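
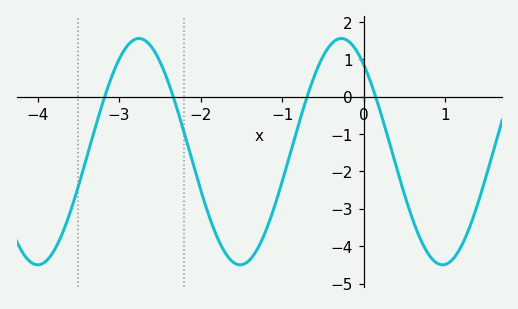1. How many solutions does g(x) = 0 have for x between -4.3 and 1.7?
4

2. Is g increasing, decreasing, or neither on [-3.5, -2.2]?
neither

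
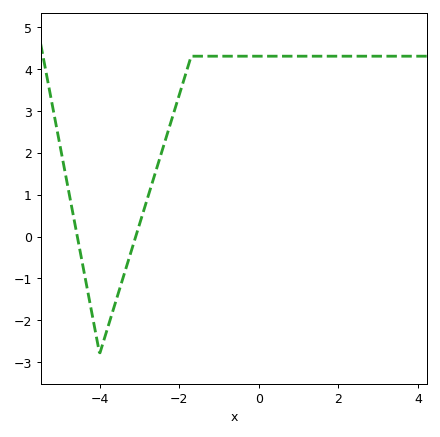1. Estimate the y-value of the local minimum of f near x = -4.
-2.79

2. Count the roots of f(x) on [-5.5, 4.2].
2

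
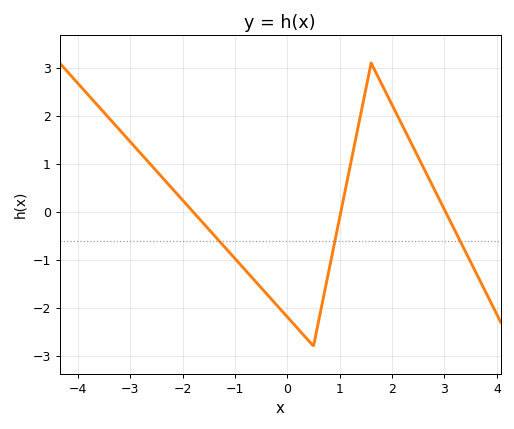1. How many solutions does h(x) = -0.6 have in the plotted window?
3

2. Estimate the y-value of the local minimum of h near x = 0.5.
-2.8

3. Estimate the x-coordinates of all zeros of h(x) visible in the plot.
-1.8, 1, 3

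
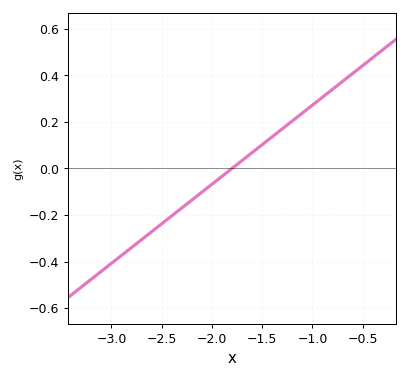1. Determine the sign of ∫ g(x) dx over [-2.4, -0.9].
positive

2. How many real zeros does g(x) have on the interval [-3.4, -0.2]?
1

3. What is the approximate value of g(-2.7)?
-0.306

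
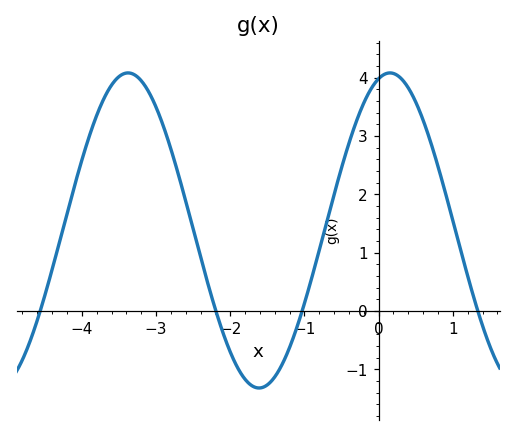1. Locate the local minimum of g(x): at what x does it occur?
-1.6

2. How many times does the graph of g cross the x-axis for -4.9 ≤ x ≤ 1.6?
4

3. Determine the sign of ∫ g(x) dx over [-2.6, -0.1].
positive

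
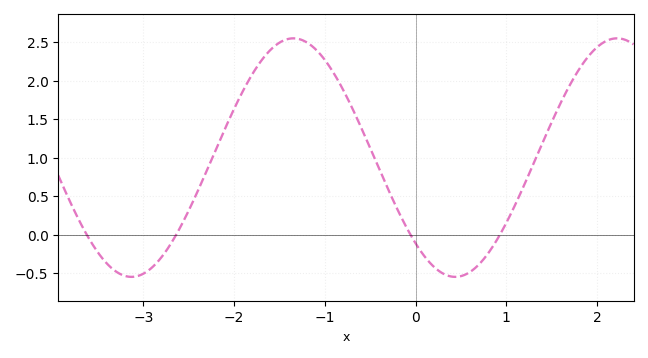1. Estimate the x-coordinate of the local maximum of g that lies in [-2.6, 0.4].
-1.35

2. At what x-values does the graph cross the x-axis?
-3.63, -2.64, -0.057, 0.932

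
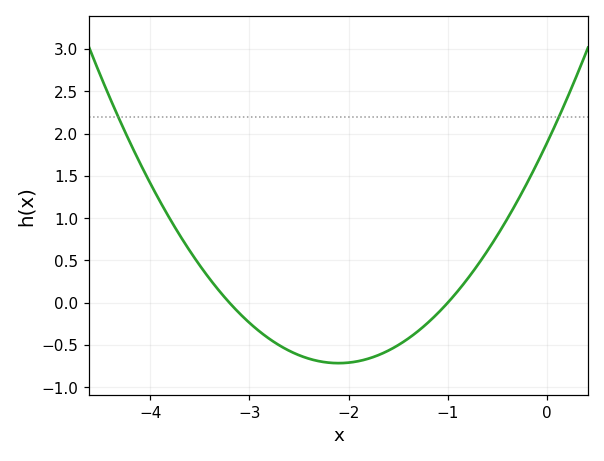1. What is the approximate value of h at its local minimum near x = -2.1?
-0.7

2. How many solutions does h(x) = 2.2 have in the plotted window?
2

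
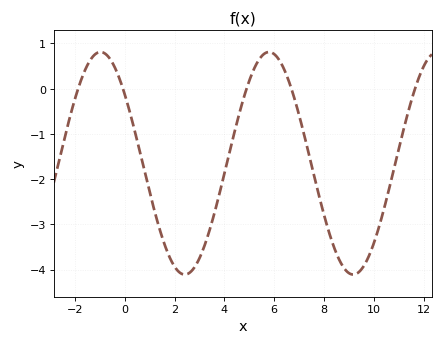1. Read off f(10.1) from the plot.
-3.24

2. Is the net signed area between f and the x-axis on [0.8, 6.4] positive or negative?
negative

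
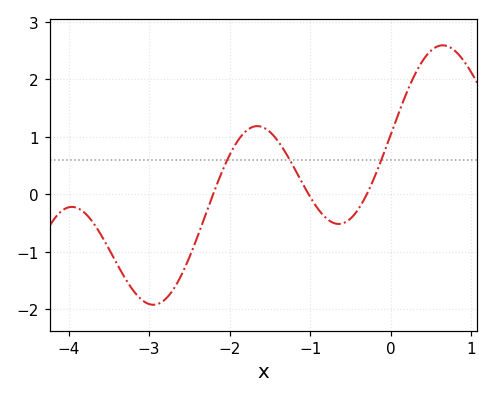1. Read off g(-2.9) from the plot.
-1.91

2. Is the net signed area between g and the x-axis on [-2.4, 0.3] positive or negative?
positive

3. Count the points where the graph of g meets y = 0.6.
3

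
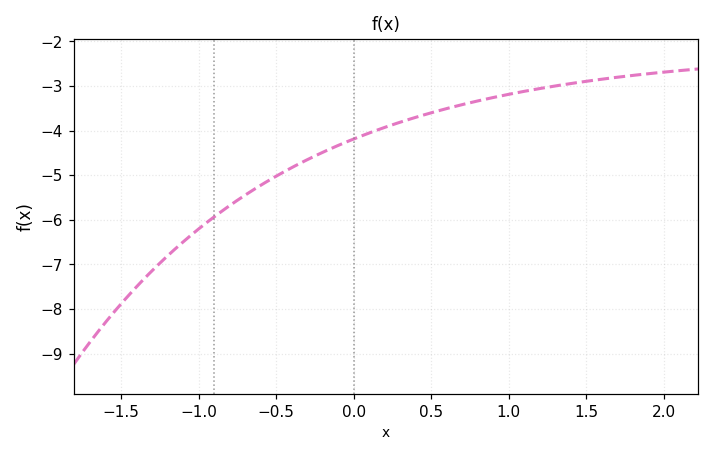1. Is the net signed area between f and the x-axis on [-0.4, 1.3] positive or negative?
negative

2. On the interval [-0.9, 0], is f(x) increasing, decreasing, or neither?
increasing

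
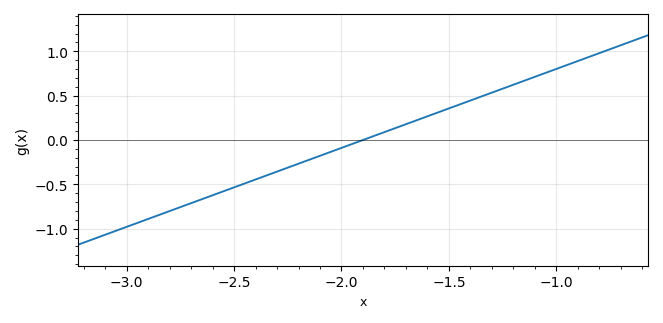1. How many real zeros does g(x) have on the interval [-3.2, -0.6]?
1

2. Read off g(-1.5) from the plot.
0.356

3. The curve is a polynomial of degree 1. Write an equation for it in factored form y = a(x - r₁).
y = 0.89(x + 1.9)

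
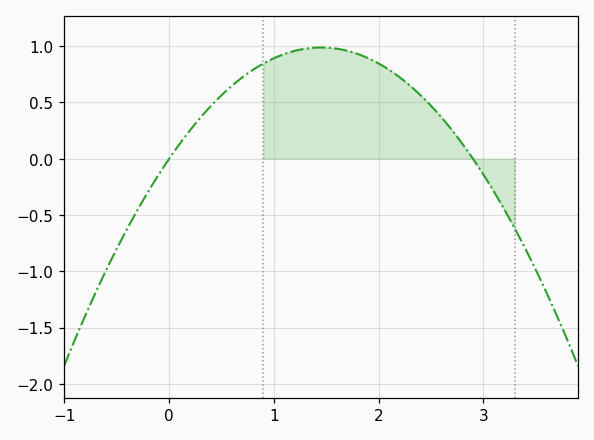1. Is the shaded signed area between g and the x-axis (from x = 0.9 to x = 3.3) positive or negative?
positive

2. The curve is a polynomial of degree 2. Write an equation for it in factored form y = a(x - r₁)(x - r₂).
y = -0.47(x - 0)(x - 2.9)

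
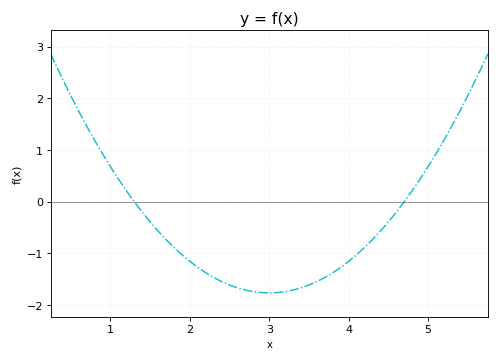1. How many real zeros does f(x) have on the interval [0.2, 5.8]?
2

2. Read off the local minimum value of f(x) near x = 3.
-1.76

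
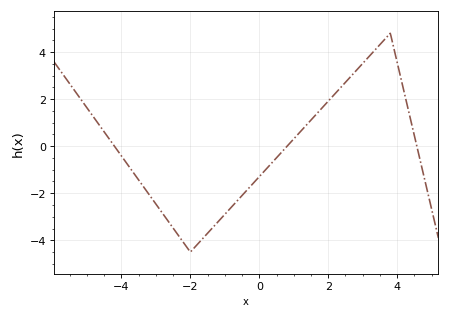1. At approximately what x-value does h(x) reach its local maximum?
3.8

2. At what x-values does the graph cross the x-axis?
-4.2, 0.8, 4.6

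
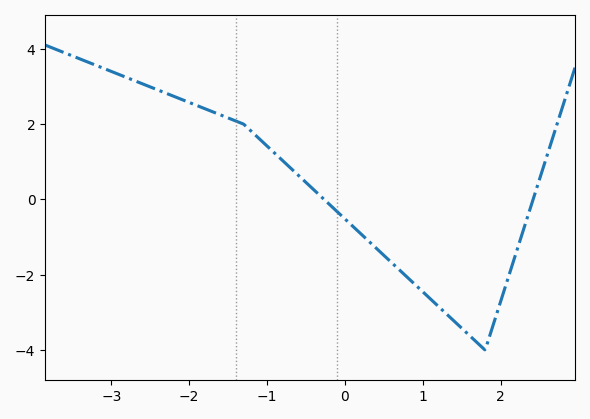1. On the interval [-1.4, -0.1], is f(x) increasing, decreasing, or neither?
decreasing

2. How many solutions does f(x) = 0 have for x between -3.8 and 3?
2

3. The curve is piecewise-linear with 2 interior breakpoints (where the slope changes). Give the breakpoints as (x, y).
(-1.3, 2); (1.8, -4)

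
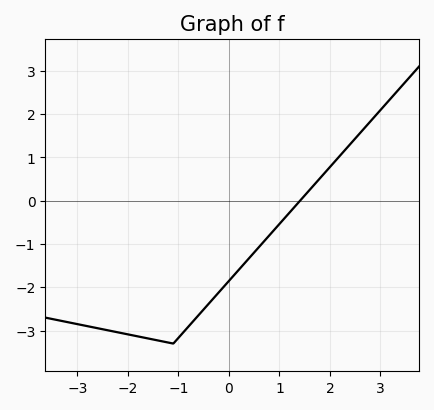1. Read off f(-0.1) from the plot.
-1.99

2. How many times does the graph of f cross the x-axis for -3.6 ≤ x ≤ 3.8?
1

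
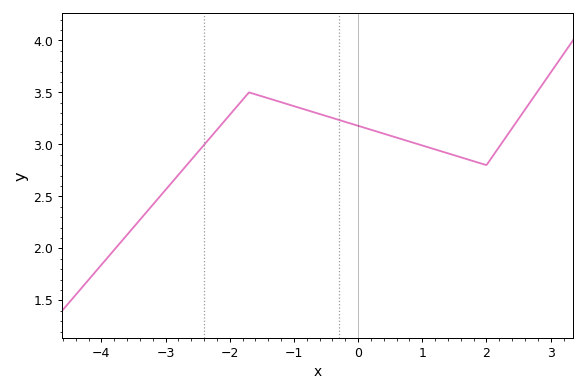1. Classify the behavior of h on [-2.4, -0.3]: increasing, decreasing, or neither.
neither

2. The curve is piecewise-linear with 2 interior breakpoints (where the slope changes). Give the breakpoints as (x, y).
(-1.7, 3.5); (2, 2.8)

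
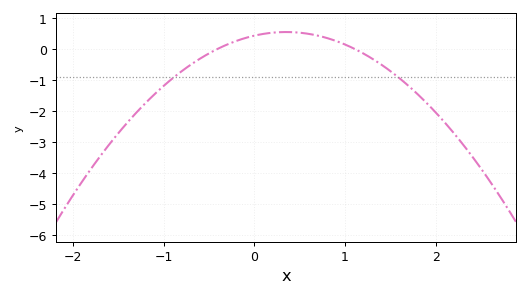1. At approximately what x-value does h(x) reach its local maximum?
0.35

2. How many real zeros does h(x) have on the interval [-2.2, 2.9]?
2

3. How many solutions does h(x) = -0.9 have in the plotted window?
2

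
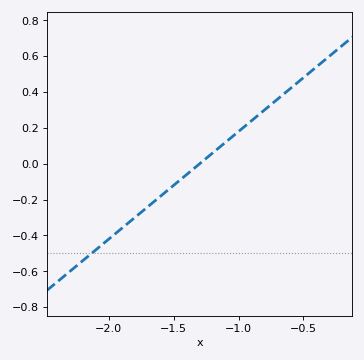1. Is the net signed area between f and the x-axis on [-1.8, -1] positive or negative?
negative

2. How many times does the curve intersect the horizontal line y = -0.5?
1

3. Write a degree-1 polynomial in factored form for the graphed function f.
y = 0.6(x + 1.3)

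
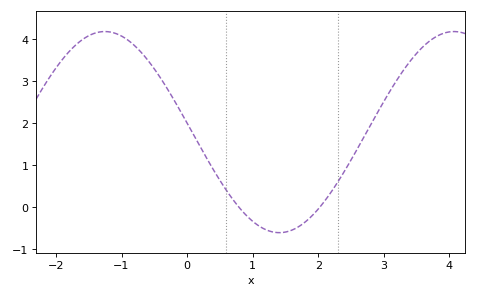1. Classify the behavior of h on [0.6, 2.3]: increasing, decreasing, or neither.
neither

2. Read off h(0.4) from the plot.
0.899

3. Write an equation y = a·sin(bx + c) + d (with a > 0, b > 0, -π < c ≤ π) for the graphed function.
y = 2.39sin(1.18x + 3.05) + 1.79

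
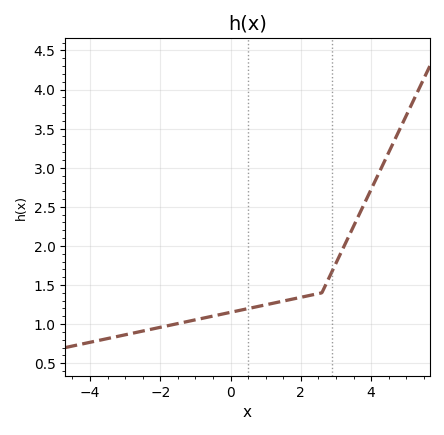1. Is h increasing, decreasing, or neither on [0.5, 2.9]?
increasing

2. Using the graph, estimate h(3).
1.78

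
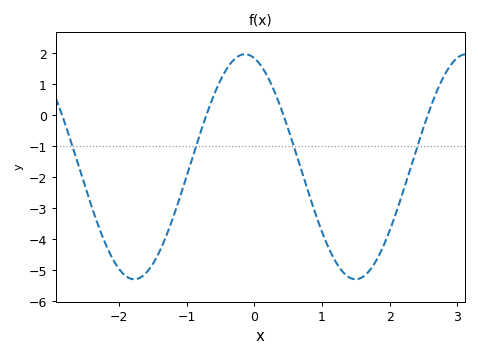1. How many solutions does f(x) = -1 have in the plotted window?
4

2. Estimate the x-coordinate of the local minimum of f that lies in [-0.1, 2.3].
1.5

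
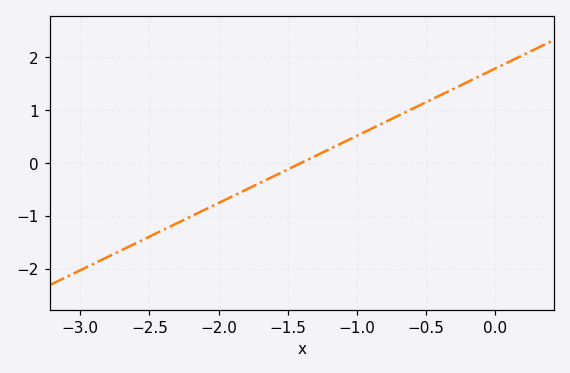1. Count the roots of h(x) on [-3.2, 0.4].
1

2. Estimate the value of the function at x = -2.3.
-1.1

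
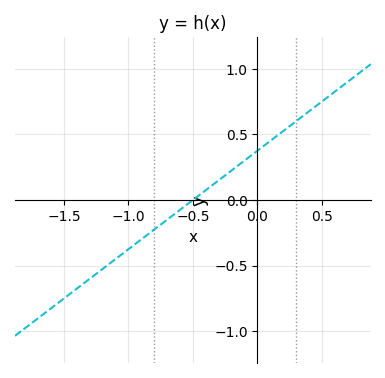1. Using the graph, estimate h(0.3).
0.6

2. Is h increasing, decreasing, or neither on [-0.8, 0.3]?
increasing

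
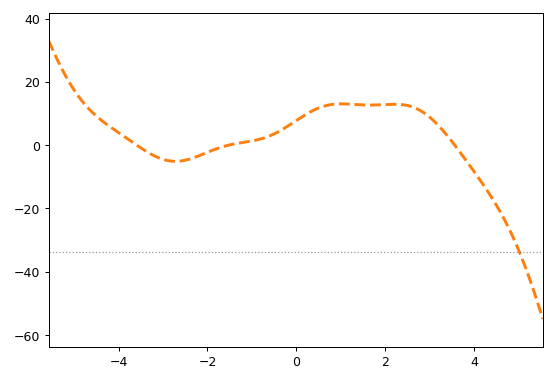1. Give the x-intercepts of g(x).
-3.59, -1.52, 3.56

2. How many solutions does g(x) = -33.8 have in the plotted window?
1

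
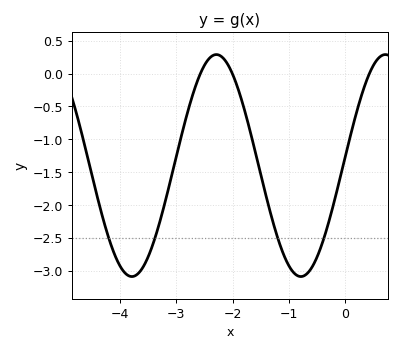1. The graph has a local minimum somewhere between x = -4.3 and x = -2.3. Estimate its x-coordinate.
-3.79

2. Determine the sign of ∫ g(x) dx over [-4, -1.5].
negative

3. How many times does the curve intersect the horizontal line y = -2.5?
4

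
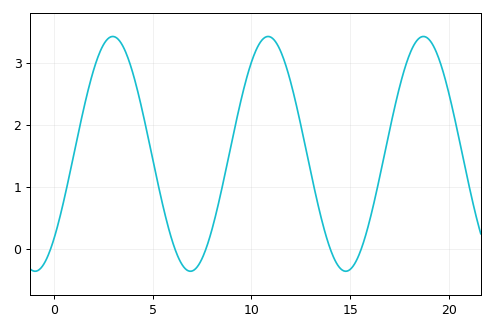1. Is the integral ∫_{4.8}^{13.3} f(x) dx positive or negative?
positive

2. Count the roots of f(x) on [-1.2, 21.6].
5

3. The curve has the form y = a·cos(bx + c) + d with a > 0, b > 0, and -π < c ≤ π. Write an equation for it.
y = 1.89cos(0.8x - 2.39) + 1.53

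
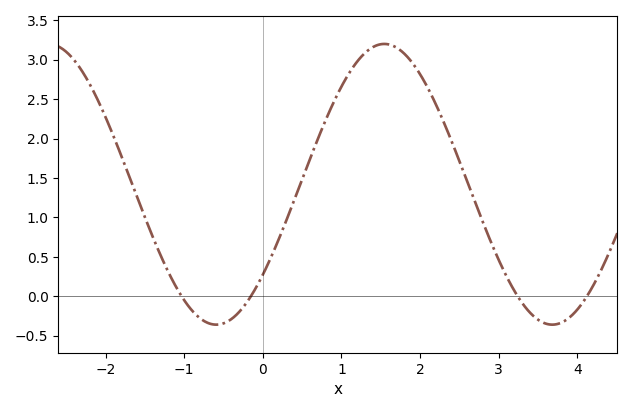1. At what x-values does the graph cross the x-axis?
-1, -0.2, 3.2, 4.1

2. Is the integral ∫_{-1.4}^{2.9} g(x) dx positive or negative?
positive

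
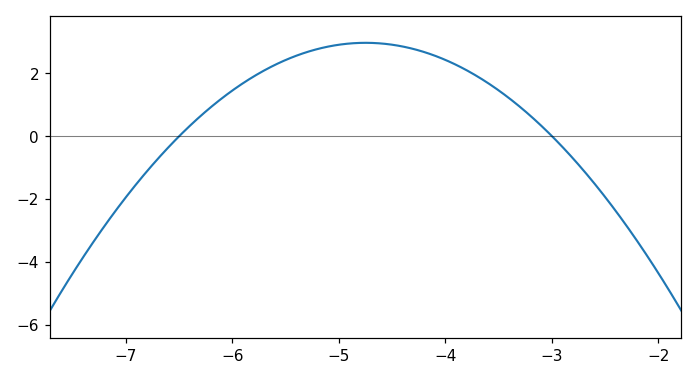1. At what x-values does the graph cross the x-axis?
-6.5, -3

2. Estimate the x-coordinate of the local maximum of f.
-4.8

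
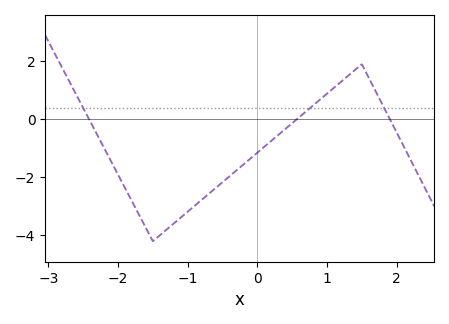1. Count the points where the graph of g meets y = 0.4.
3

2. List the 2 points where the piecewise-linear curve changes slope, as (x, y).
(-1.5, -4.2); (1.5, 1.9)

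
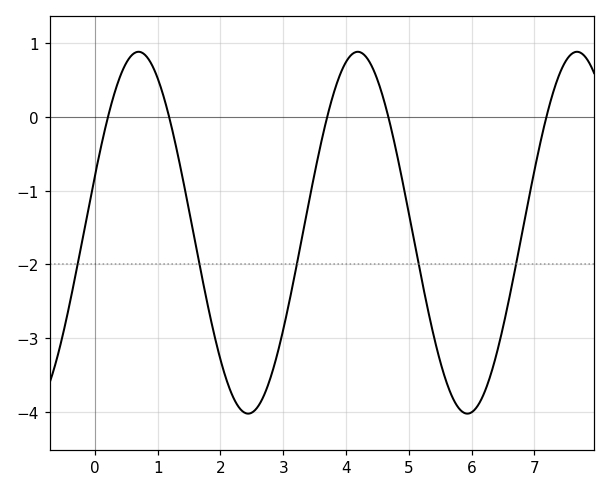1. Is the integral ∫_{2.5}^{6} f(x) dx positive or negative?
negative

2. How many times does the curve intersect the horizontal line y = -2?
5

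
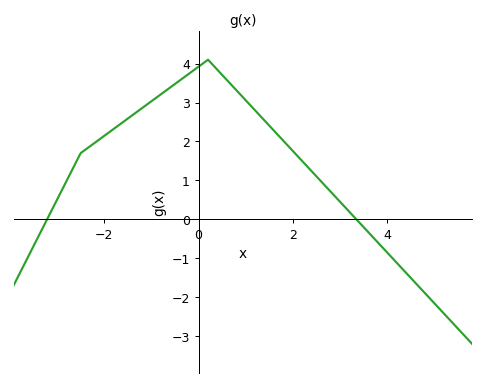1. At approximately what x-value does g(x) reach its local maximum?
0.201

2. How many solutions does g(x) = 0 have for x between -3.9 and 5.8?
2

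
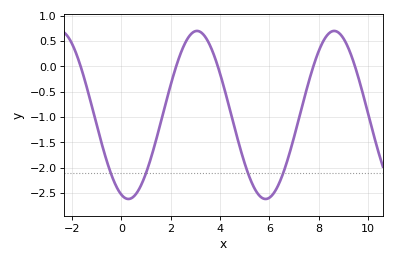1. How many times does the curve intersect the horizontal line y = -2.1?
4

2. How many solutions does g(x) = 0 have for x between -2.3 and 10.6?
5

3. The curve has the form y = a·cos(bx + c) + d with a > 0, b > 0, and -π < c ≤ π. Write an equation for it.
y = 1.66cos(1.1x + 2.8) - 0.96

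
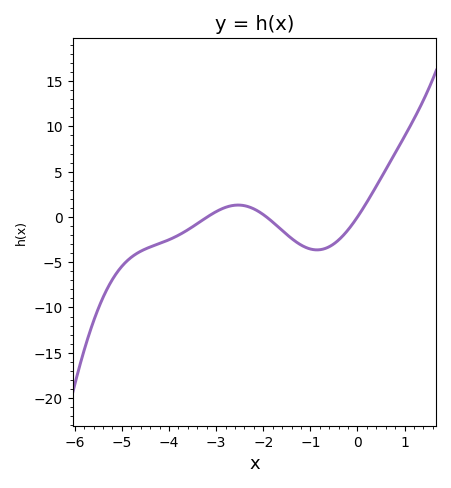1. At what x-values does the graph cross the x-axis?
-3.2, -2, 0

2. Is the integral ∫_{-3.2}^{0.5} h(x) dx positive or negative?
negative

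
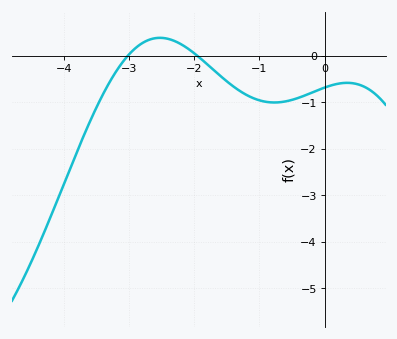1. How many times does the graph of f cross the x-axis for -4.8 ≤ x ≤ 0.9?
2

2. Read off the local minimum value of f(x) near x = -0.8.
-1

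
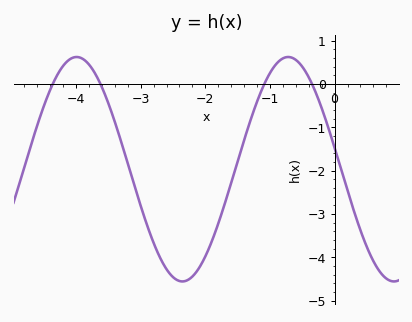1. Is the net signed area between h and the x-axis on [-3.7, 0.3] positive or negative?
negative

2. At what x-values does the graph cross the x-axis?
-4.36, -3.62, -1.09, -0.35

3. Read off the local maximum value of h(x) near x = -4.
0.62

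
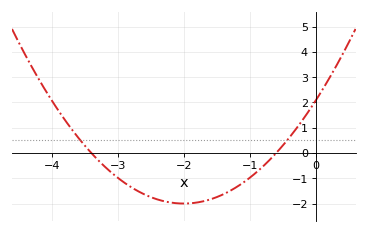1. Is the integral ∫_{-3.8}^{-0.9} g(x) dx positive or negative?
negative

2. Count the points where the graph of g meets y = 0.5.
2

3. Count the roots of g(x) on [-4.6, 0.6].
2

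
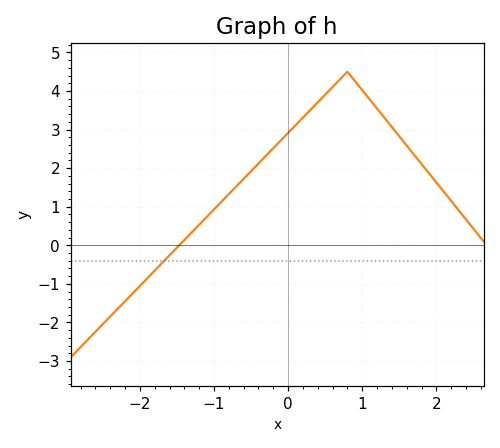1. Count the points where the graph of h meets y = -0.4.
1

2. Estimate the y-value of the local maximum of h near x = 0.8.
4.5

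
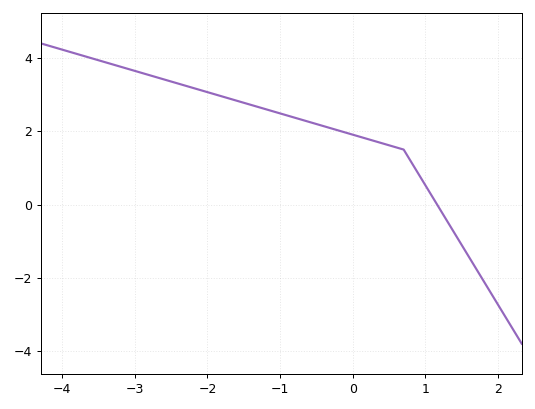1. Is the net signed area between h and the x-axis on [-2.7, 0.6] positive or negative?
positive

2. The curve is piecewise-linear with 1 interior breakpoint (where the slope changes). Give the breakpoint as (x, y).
(0.7, 1.5)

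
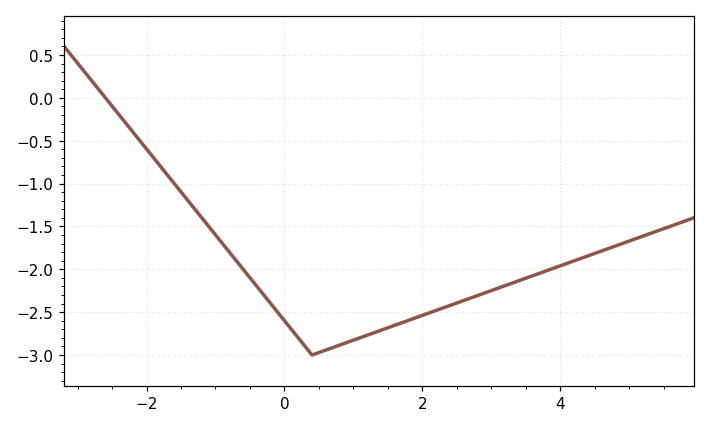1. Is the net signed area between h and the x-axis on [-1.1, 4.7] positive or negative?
negative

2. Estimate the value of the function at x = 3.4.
-2.15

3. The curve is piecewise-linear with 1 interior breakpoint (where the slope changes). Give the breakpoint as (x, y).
(0.4, -3)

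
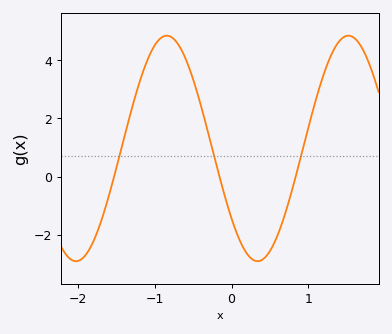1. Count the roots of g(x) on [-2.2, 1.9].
3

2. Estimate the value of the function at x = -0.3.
1.4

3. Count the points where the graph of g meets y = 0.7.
3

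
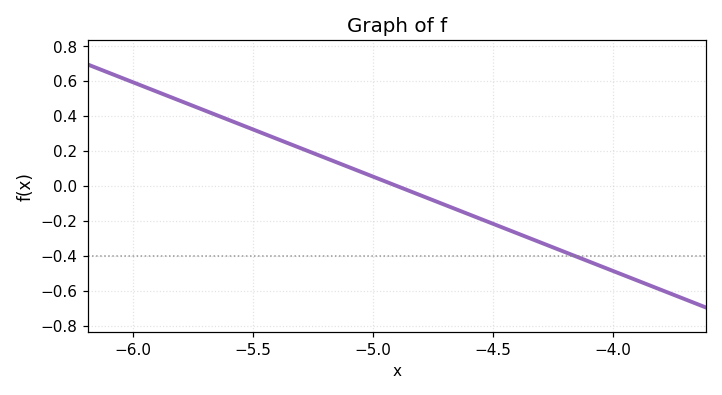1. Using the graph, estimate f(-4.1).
-0.432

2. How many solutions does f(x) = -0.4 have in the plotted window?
1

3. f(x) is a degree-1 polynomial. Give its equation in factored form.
y = -0.54(x + 4.9)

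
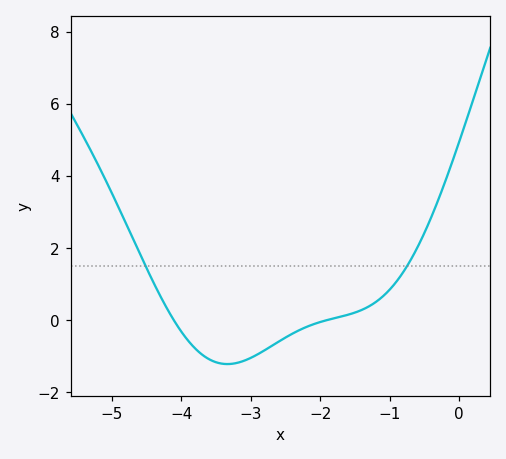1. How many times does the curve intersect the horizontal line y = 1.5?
2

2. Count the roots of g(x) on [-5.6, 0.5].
2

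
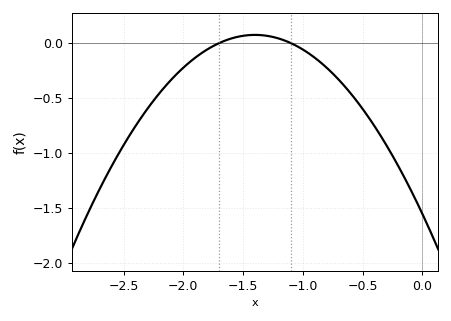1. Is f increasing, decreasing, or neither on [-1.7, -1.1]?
neither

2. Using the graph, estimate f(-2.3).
-0.598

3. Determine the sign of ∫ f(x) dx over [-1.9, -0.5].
negative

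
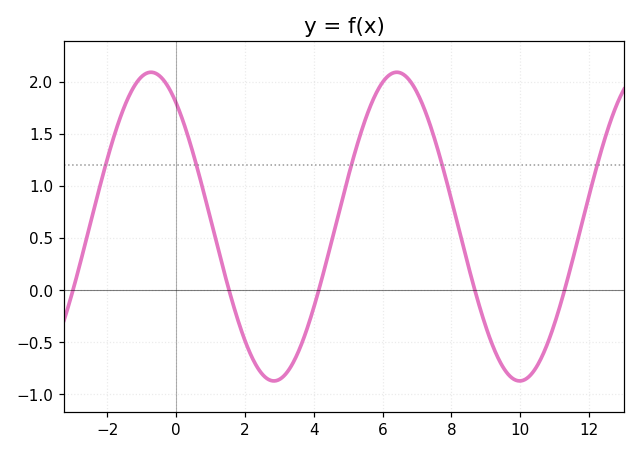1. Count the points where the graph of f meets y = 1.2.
5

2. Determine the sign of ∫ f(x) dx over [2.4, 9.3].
positive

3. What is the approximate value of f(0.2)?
1.62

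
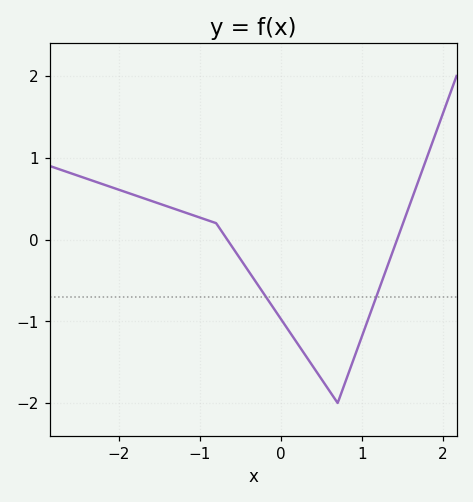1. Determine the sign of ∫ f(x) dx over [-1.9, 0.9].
negative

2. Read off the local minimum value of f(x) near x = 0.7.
-2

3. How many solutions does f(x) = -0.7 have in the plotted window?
2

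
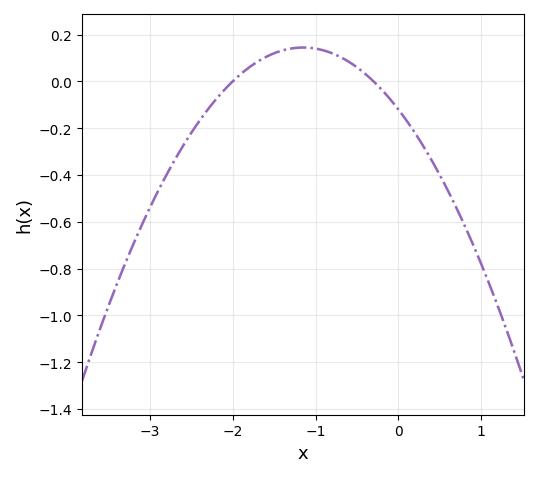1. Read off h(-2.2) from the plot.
-0.08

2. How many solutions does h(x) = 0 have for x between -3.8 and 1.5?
2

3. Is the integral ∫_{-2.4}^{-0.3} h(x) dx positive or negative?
positive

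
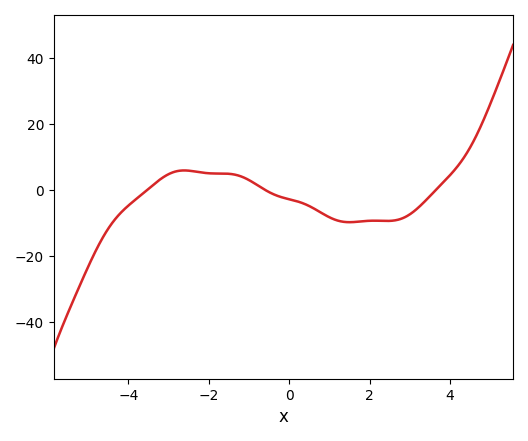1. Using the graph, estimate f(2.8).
-8.65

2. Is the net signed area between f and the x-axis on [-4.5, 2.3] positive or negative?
negative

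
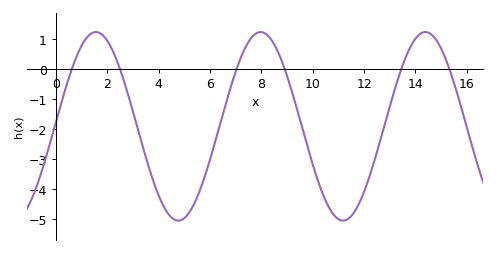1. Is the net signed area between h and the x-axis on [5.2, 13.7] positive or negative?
negative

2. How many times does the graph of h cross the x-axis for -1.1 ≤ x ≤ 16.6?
6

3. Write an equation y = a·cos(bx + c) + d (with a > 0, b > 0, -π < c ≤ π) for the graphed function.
y = 3.14cos(0.98x - 1.53) - 1.9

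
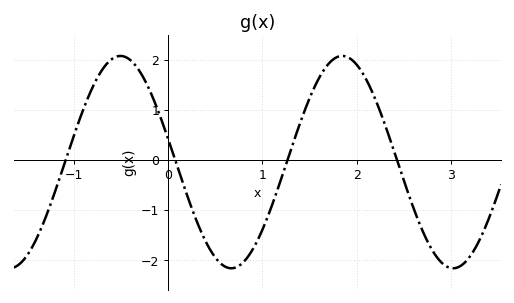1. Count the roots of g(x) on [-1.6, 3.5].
4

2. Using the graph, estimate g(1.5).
1.23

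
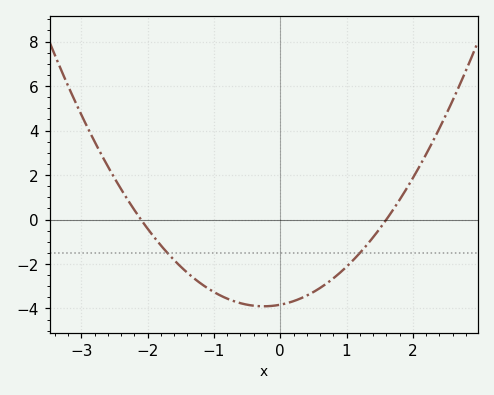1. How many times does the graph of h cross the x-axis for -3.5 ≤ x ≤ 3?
2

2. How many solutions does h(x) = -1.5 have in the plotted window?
2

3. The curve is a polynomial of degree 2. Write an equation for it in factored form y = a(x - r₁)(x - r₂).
y = 1.14(x + 2.1)(x - 1.6)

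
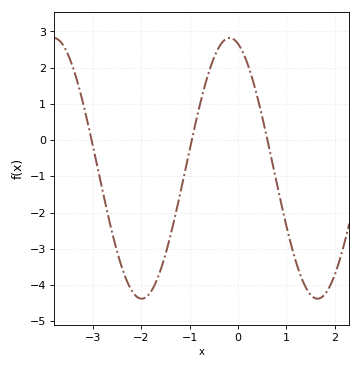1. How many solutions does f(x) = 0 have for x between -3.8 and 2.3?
3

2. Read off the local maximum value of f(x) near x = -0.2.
2.82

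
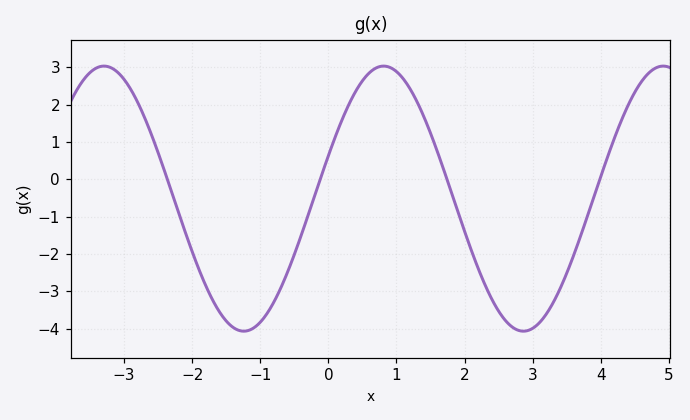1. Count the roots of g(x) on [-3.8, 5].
4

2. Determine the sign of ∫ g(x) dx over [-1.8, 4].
negative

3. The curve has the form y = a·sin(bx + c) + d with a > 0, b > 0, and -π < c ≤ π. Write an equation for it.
y = 3.55sin(1.53x + 0.33) - 0.52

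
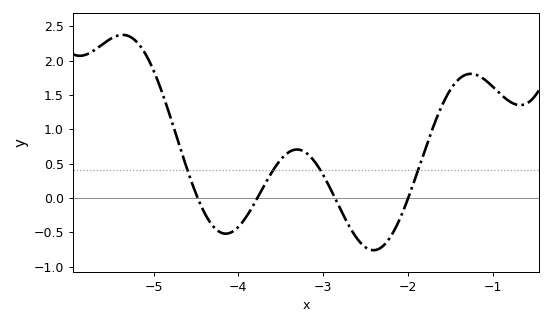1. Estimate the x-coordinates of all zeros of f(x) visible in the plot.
-4.5, -3.8, -2.9, -2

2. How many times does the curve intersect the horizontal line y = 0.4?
4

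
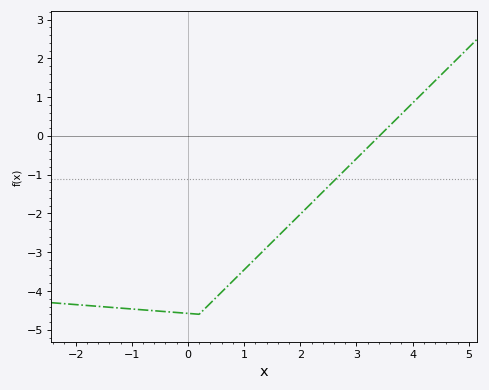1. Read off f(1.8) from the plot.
-2.3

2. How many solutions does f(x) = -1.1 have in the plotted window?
1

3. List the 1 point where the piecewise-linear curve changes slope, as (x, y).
(0.2, -4.6)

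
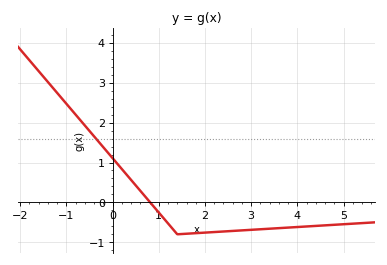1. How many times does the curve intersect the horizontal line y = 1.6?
1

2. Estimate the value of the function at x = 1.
-0.255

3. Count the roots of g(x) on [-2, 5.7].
1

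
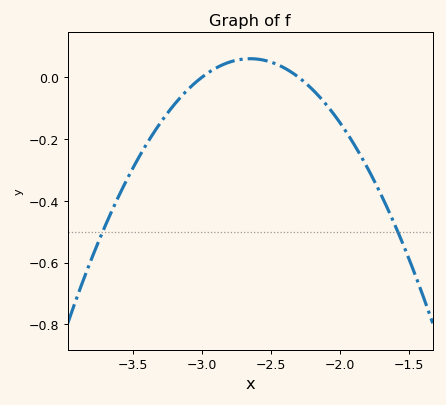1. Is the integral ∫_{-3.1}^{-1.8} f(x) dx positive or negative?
negative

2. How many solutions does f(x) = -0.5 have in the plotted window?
2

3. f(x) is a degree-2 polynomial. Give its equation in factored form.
y = -0.49(x + 3)(x + 2.3)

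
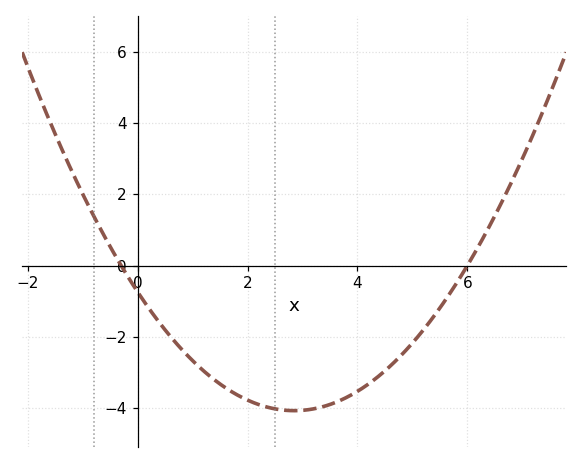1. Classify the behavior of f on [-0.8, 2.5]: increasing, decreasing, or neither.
decreasing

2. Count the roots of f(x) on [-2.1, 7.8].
2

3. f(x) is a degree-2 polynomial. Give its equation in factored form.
y = 0.41(x + 0.3)(x - 6)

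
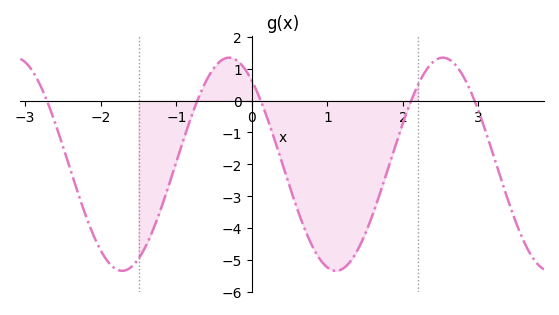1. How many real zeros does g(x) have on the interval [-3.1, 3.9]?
5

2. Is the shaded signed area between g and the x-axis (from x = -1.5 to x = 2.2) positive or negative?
negative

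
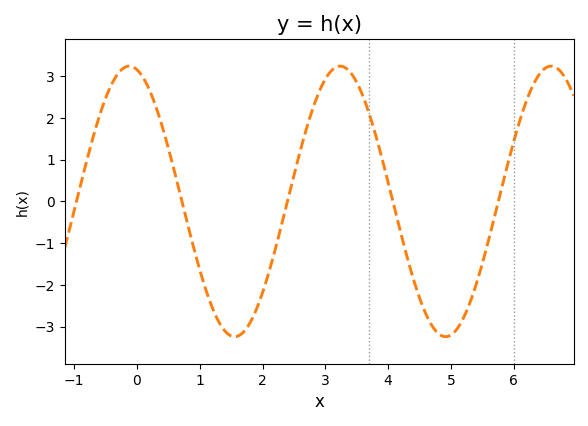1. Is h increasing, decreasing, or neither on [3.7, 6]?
neither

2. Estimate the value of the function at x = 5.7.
-0.34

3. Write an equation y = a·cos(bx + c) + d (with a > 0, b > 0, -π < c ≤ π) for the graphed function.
y = 3.24cos(1.87x + 0.232) + 0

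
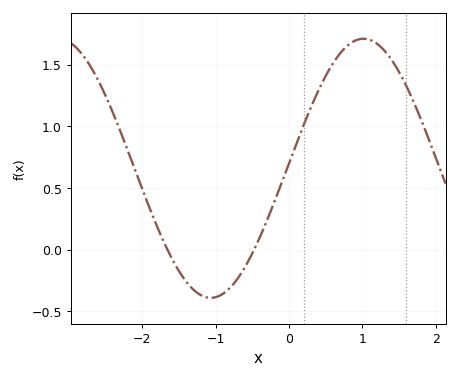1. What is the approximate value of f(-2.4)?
1.11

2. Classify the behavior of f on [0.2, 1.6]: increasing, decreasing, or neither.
neither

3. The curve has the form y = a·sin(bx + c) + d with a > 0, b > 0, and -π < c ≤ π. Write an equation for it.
y = 1.05sin(1.51x + 0.04) + 0.66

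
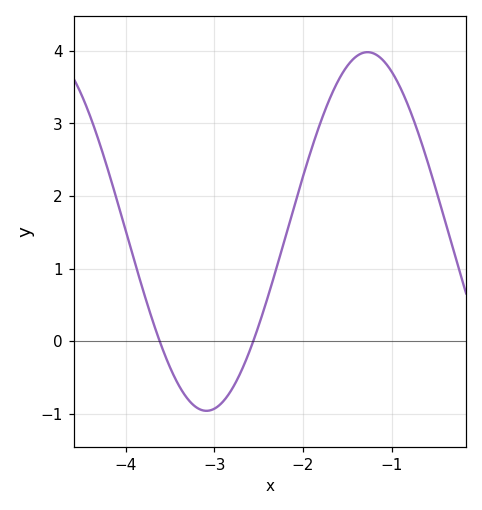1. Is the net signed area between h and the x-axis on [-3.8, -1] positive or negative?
positive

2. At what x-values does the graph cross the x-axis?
-3.62, -2.56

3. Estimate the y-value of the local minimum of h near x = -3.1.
-0.96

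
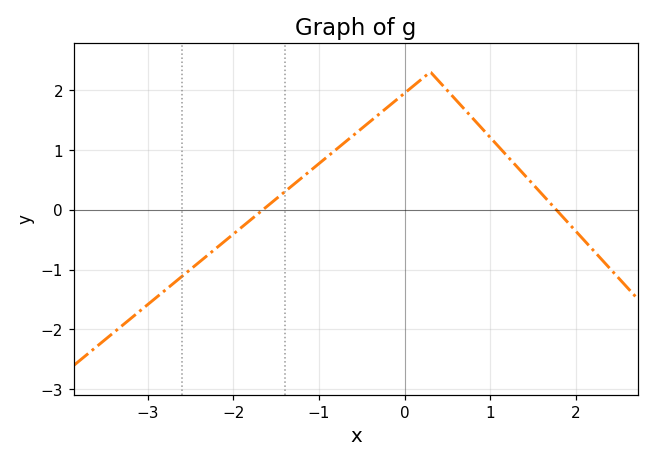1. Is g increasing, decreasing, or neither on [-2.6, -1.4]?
increasing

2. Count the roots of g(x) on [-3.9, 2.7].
2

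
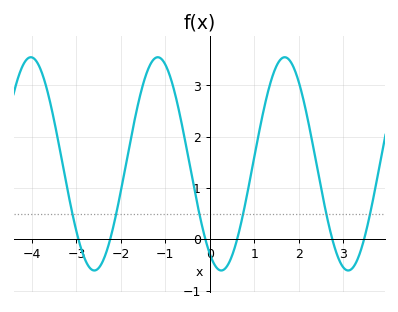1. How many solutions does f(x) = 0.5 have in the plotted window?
6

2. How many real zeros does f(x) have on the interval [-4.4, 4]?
6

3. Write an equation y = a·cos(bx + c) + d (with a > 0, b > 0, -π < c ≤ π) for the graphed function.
y = 2.08cos(2.2x + 2.57) + 1.47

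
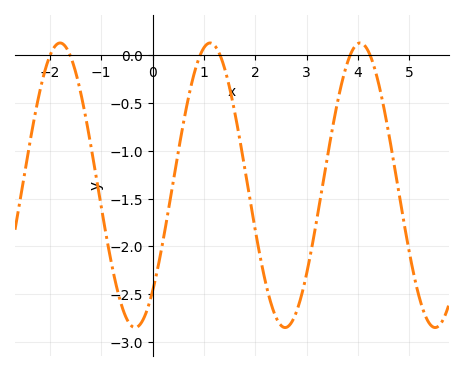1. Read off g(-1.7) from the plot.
0.1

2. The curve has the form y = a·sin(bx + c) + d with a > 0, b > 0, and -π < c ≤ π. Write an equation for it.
y = 1.49sin(2.1x - 0.84) - 1.36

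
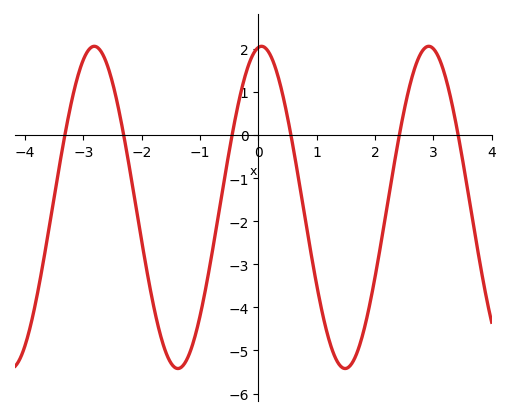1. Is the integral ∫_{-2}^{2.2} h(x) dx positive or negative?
negative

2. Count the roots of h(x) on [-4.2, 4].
6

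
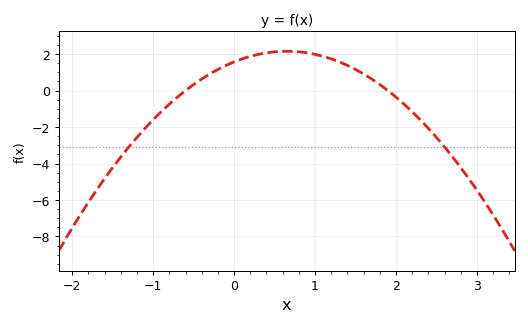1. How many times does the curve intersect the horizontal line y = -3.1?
2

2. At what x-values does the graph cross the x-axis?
-0.6, 1.9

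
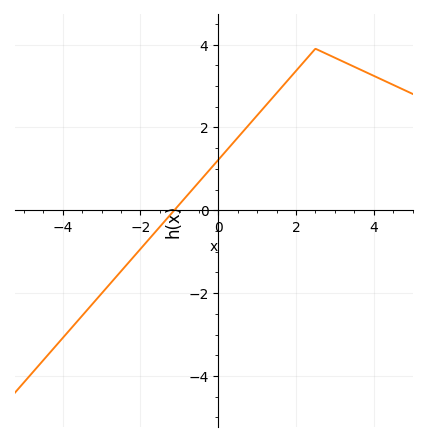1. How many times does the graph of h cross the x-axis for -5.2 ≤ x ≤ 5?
1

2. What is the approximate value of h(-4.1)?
-3.2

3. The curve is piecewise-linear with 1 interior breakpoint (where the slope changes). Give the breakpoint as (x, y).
(2.5, 3.9)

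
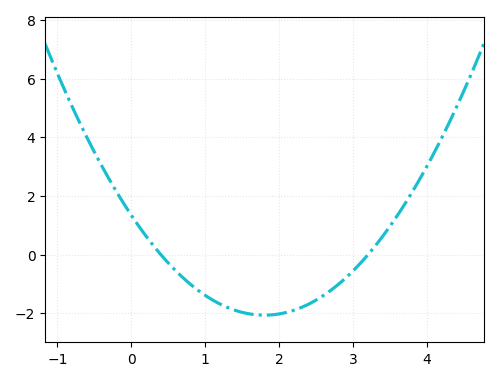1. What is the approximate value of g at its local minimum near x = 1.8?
-2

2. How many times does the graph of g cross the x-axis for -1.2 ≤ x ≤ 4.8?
2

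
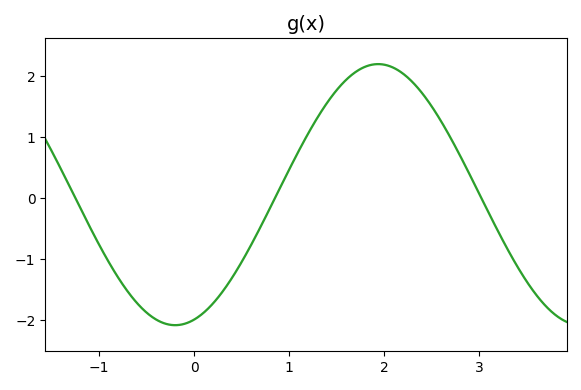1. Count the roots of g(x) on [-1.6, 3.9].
3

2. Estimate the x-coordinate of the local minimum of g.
-0.199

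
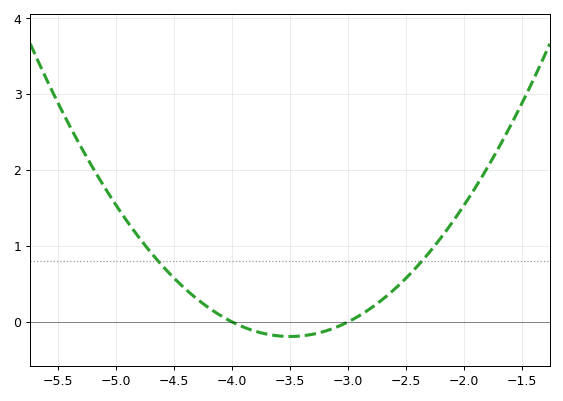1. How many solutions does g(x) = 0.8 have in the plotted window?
2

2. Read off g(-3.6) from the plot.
-0.185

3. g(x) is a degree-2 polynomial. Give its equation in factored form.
y = 0.77(x + 4)(x + 3)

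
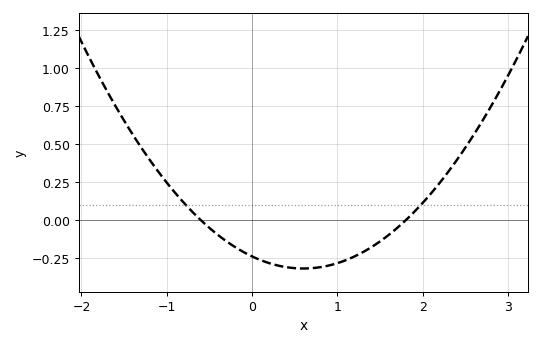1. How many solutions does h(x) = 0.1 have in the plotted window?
2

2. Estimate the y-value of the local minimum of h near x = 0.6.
-0.32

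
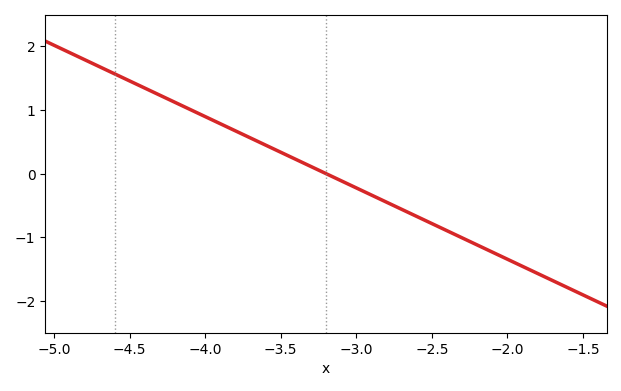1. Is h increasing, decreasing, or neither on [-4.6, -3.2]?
decreasing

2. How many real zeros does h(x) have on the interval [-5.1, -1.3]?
1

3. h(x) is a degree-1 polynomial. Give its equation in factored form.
y = -1.12(x + 3.2)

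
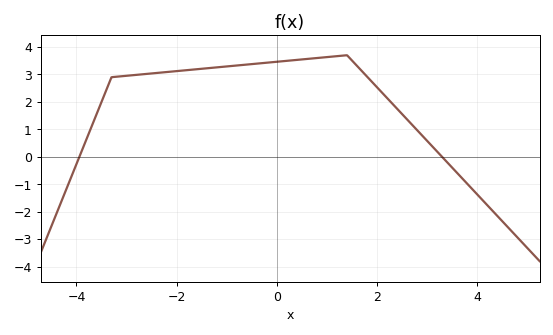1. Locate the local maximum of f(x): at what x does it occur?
1.4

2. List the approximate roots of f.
-4, 3.2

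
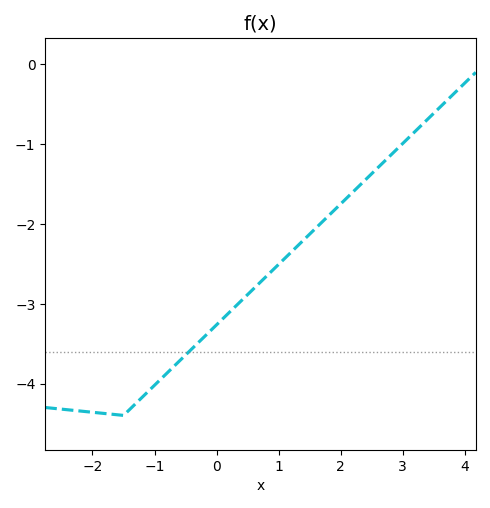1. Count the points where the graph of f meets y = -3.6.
1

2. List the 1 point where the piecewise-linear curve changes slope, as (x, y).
(-1.5, -4.4)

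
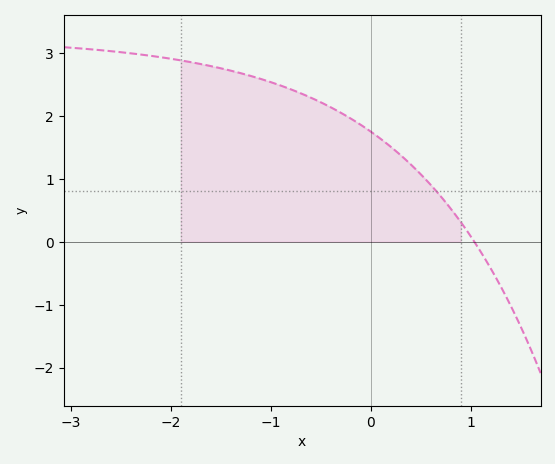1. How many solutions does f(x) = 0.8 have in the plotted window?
1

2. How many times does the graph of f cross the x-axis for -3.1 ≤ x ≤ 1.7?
1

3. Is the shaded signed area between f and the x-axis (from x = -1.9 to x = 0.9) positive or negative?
positive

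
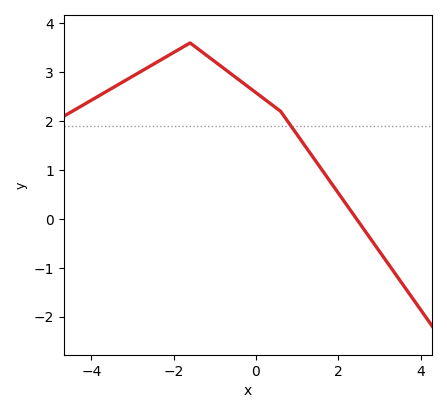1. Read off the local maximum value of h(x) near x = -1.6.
3.6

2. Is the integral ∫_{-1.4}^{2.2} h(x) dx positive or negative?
positive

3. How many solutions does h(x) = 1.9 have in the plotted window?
1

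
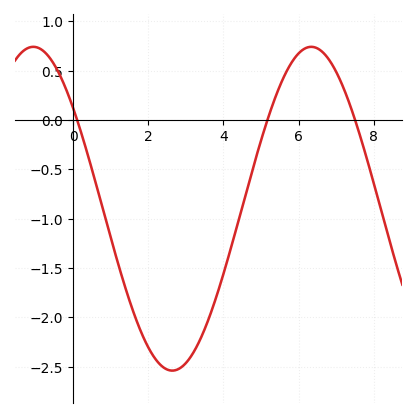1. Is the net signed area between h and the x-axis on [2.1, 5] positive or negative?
negative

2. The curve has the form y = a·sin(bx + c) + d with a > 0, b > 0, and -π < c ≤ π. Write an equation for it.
y = 1.64sin(0.85x + 2.47) - 0.9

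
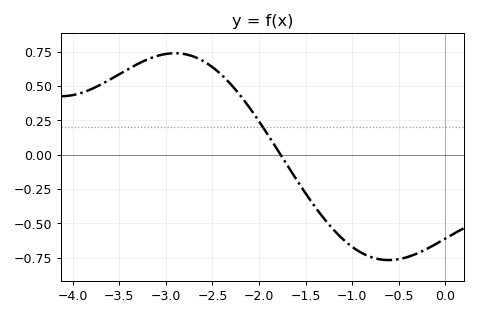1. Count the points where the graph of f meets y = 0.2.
1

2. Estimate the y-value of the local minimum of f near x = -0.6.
-0.768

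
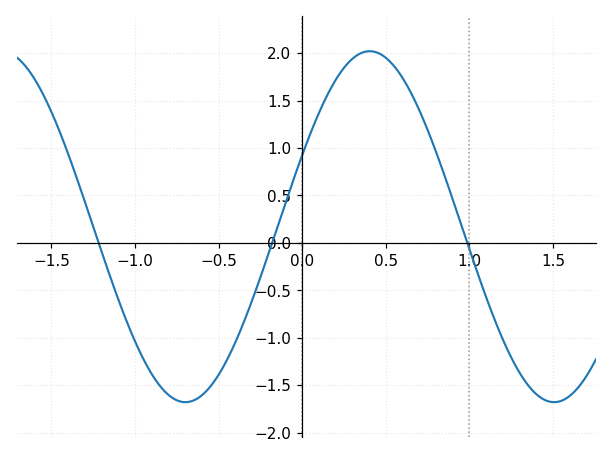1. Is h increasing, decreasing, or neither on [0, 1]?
neither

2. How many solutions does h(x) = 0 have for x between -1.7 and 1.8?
3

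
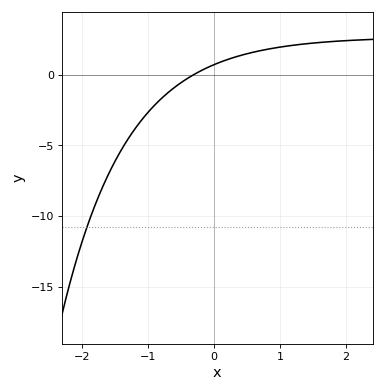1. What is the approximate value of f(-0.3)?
0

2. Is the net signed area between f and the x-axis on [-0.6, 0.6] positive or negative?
positive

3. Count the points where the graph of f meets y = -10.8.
1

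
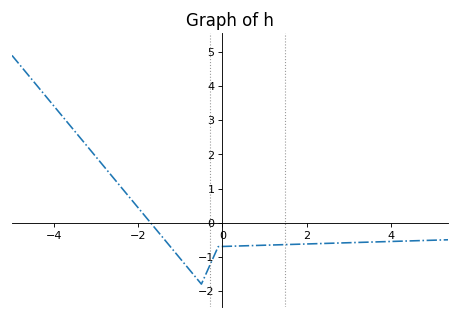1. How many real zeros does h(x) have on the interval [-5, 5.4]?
1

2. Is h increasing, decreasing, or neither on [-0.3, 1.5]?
increasing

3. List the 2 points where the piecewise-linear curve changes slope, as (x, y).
(-0.5, -1.8); (-0.1, -0.7)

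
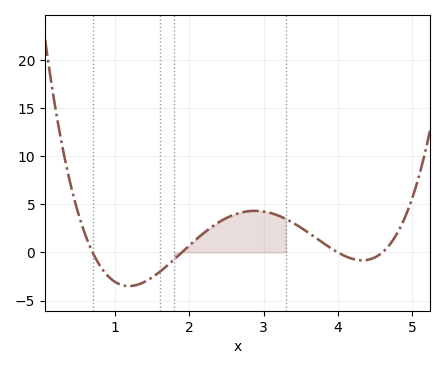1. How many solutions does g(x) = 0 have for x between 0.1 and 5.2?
4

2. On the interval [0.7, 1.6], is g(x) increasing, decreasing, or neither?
neither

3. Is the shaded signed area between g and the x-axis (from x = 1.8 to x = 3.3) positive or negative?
positive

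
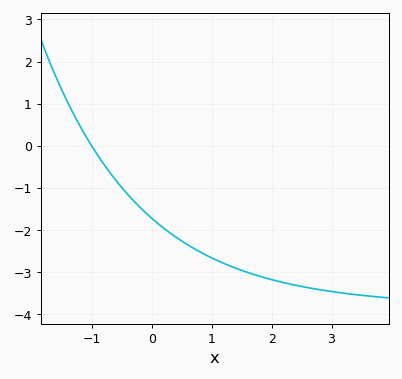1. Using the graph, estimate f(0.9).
-2.59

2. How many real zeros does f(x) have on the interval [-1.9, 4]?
1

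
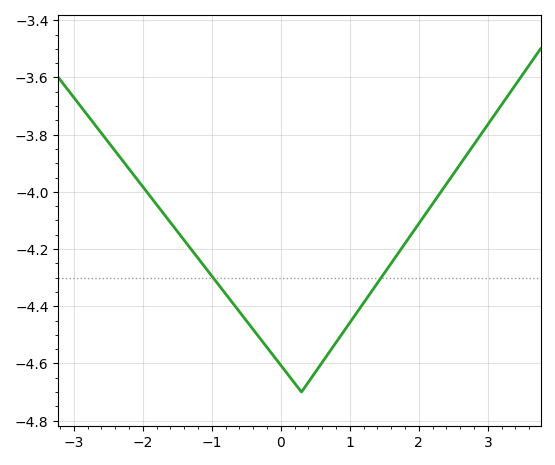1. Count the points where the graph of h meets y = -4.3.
2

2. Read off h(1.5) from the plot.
-4.28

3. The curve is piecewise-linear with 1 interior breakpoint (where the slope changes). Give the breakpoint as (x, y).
(0.3, -4.7)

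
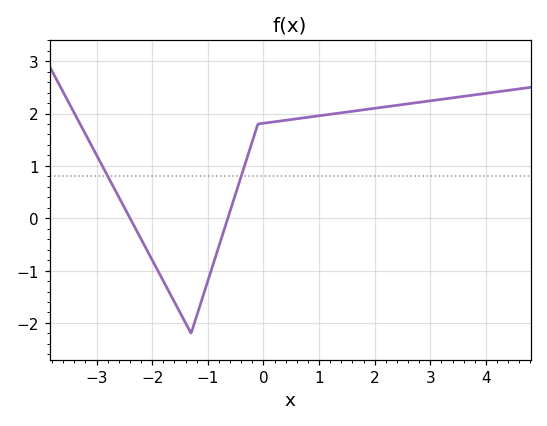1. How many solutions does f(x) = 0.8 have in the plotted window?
2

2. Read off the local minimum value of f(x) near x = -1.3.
-2.2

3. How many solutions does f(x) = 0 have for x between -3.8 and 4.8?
2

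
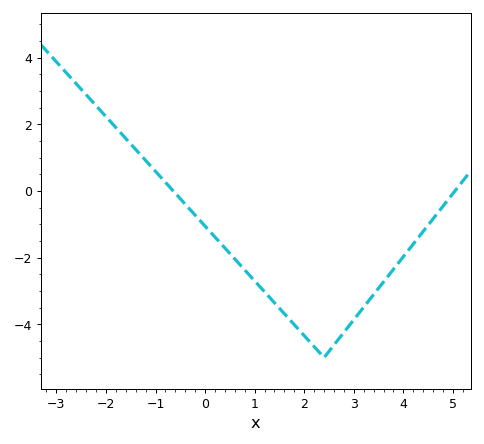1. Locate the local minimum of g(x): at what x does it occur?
2.4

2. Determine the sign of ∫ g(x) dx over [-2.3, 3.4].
negative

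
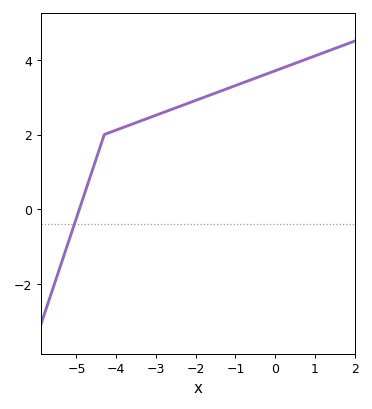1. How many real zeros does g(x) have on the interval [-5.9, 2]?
1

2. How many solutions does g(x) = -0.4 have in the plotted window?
1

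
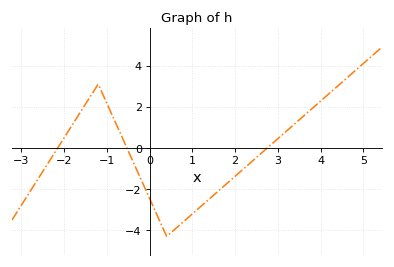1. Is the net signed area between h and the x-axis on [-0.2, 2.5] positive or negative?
negative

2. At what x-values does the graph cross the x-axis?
-2.15, -0.53, 2.75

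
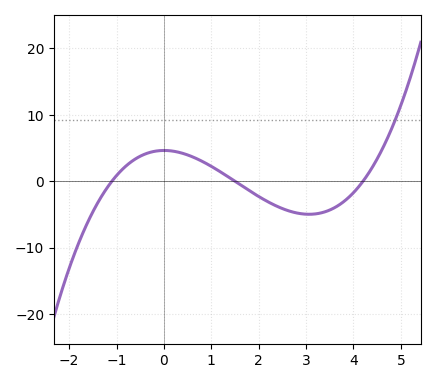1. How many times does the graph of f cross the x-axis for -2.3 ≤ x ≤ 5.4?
3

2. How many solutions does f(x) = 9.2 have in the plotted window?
1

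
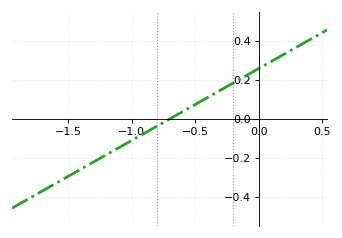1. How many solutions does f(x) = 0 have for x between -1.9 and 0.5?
1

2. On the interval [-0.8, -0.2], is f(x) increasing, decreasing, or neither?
increasing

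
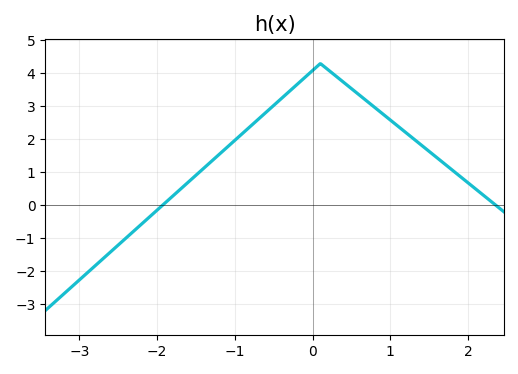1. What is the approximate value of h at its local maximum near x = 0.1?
4.3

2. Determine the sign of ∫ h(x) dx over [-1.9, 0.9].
positive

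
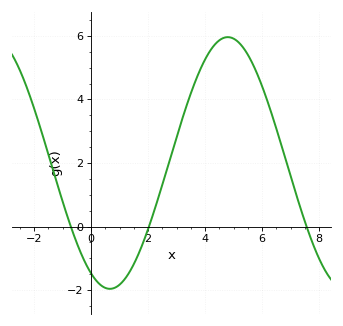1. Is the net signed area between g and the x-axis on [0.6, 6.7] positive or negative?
positive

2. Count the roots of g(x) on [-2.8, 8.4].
3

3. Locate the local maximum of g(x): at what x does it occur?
4.8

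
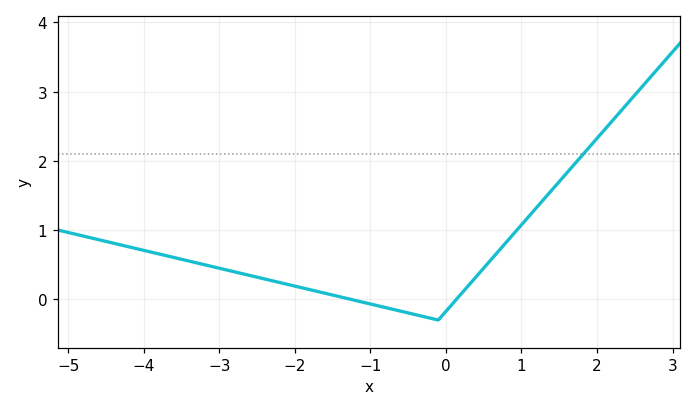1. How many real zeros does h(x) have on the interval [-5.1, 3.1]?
2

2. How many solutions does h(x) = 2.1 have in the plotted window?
1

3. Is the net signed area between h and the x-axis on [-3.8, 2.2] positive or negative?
positive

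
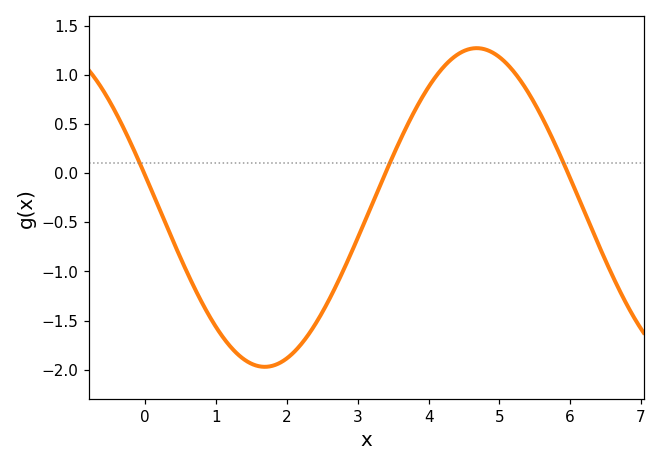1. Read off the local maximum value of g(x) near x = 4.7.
1.25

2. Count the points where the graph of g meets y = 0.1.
3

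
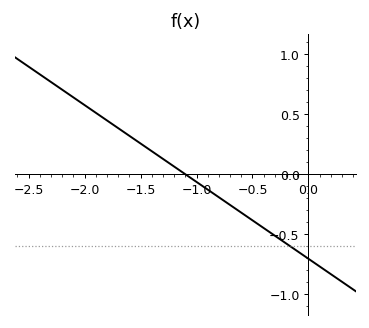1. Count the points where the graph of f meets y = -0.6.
1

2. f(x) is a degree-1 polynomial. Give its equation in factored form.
y = -0.64(x + 1.1)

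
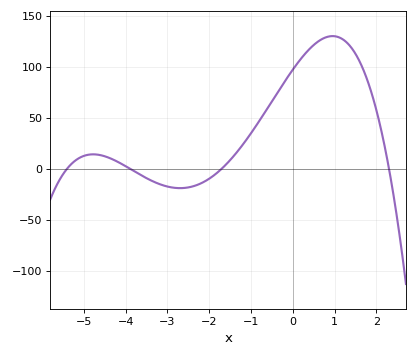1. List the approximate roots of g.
-5.4, -3.9, -1.7, 2.3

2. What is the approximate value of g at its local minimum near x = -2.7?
-19.1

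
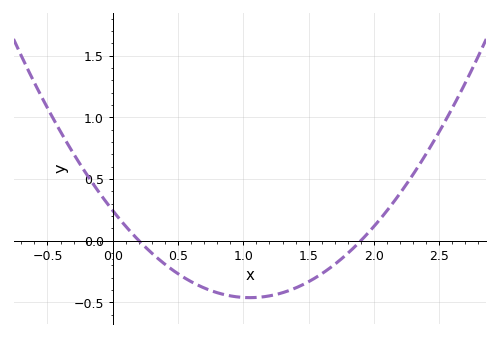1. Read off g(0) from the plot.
0.25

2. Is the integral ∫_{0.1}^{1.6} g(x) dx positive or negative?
negative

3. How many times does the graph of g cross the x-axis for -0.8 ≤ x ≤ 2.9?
2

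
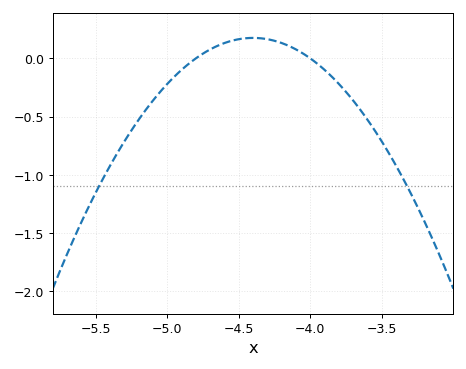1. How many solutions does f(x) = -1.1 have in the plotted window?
2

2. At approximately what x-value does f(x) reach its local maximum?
-4.4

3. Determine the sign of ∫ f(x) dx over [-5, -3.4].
negative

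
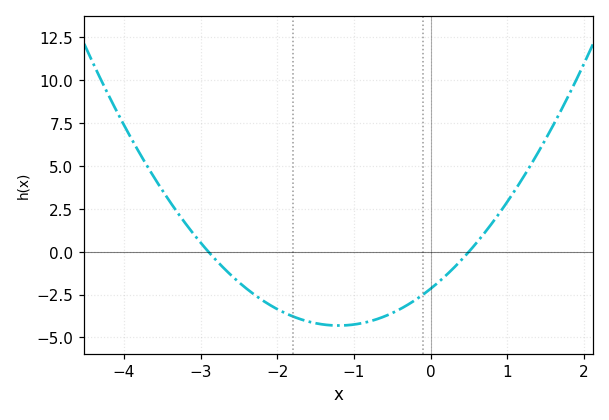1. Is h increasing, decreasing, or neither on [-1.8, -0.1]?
neither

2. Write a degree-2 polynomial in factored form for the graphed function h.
y = 1.49(x + 2.9)(x - 0.5)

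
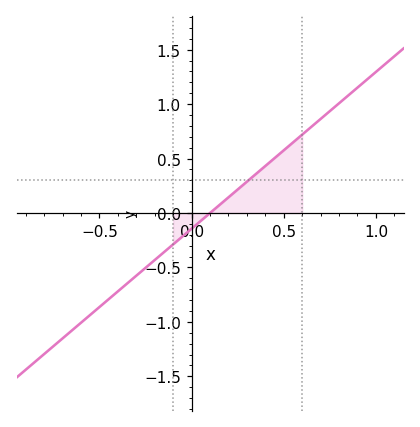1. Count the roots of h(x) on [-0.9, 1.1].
1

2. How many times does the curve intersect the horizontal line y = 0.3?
1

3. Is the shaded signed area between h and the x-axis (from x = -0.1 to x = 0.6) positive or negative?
positive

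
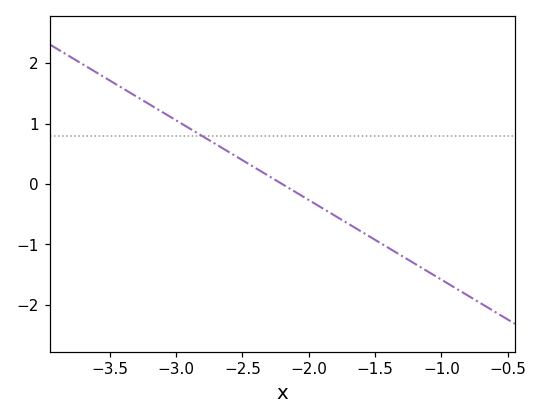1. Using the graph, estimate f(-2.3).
0.132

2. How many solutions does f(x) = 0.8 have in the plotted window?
1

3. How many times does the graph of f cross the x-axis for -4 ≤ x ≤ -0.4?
1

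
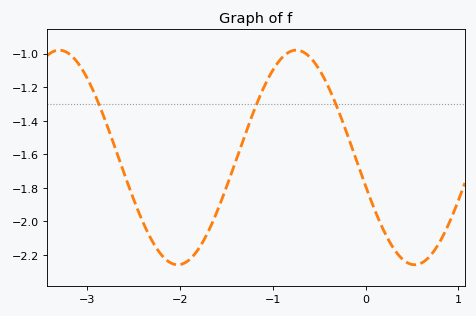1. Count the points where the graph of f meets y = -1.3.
3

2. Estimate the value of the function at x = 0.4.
-2.23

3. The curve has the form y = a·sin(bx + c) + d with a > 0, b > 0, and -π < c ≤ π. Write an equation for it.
y = 0.64sin(2.46x - 2.87) - 1.62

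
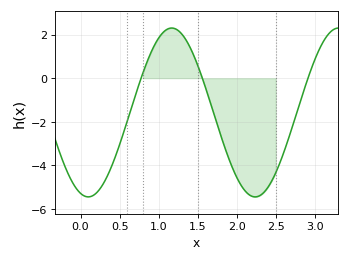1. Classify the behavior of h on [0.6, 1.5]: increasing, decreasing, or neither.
neither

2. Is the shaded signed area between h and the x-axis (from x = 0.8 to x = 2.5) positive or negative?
negative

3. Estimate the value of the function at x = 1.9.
-3.7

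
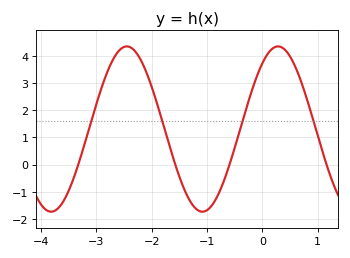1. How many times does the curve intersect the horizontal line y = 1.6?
4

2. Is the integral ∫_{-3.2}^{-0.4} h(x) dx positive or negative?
positive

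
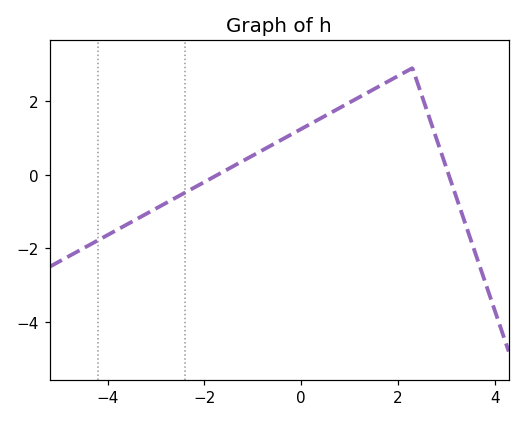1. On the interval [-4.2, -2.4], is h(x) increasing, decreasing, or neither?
increasing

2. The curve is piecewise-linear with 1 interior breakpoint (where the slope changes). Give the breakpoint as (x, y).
(2.3, 2.9)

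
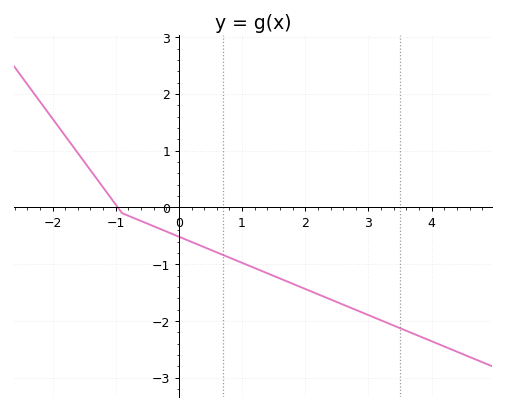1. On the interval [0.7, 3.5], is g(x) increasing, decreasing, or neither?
decreasing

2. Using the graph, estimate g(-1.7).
1.11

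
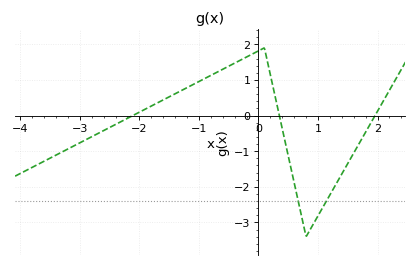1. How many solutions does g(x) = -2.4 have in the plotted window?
2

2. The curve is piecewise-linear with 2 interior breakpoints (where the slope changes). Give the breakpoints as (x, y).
(0.1, 1.9); (0.8, -3.4)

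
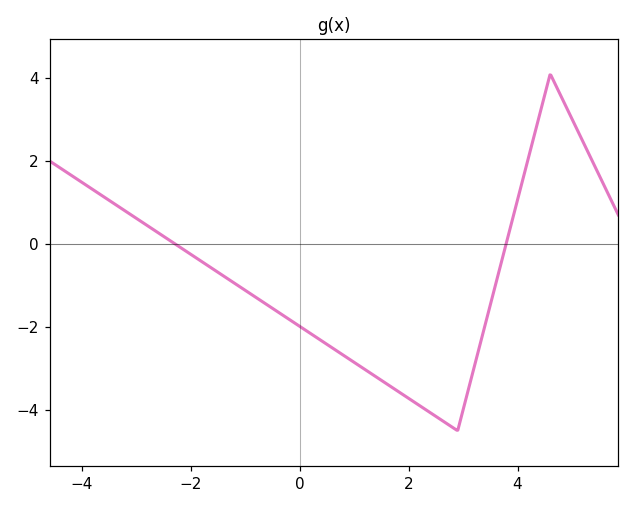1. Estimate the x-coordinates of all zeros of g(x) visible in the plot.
-2.2, 3.8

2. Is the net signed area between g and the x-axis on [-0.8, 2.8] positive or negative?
negative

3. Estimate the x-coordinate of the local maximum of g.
4.6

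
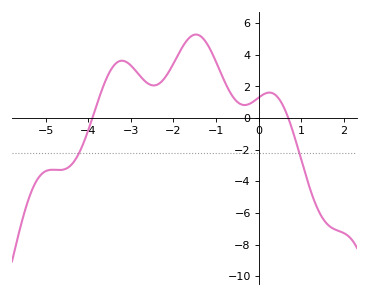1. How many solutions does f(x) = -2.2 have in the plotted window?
2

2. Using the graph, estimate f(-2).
3.43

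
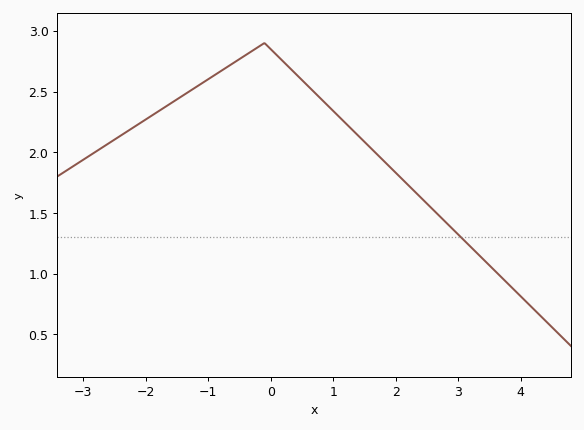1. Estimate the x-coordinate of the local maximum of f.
-0.2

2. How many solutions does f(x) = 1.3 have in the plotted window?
1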